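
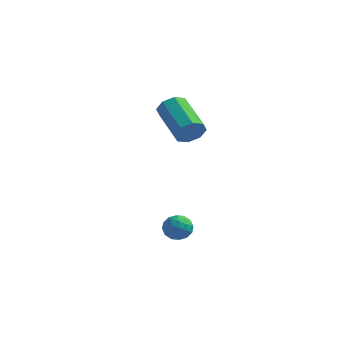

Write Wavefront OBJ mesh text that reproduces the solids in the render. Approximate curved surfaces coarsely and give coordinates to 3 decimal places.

v -0.942 1.788 -3.143
v -0.535 1.198 -3.308
v -1.585 1.622 -4.132
v -1.178 1.032 -4.297
v -1.637 1.013 -3.722
v -1.24 1.116 -3.111
v -0.88 1.704 -4.329
v -0.483 1.807 -3.718
v -0.497 1.145 -4.041
v -0.965 0.719 -3.666
v -1.155 2.101 -3.774
v -1.623 1.675 -3.399
v -0.682 1.508 -3.139
v -1.438 1.312 -4.301
v -1.707 1.302 -3.963
v -1.468 0.954 -4.06
v -1.096 1.46 -3.023
v -0.857 1.112 -3.12
v -1.505 1.004 -3.363
v -1.263 1.708 -4.32
v -1.024 1.36 -4.417
v -0.652 1.866 -3.38
v -0.413 1.518 -3.477
v -0.615 1.816 -4.077
v -0.421 1.13 -3.667
v -0.798 1.032 -4.248
v -0.623 1.427 -4.267
v -0.39 1.487 -3.908
v -0.696 0.879 -3.446
v -1.073 0.781 -4.027
v -1.343 0.771 -3.689
v -1.11 0.831 -3.33
v -0.673 0.848 -3.877
v -1.047 2.039 -3.413
v -1.424 1.941 -3.994
v -1.01 1.989 -4.11
v -0.777 2.049 -3.751
v -1.322 1.788 -3.192
v -1.699 1.69 -3.773
v -1.73 1.333 -3.532
v -1.497 1.393 -3.173
v -1.447 1.972 -3.563
v -1.201 2.98 1.505
v -0.691 3.248 2.031
v -2.209 4.507 2.862
v -2.719 4.24 2.335
v -0.695 3.573 1.531
v -2.213 4.832 2.361
v -0.995 3.552 1.015
v -2.513 4.811 1.846
v -1.416 3.195 0.786
v -2.934 4.455 1.617
v -1.711 2.713 0.978
v -3.229 3.972 1.809
v -1.707 2.388 1.479
v -3.225 3.647 2.309
v -1.407 2.409 1.994
v -2.925 3.668 2.825
v -0.986 2.765 2.223
v -2.504 4.025 3.054
f 1 38 17
f 38 12 41
f 17 41 6
f 38 41 17
f 1 17 13
f 17 6 18
f 13 18 2
f 17 18 13
f 1 13 22
f 13 2 23
f 22 23 8
f 13 23 22
f 1 22 34
f 22 8 37
f 34 37 11
f 22 37 34
f 1 34 38
f 34 11 42
f 38 42 12
f 34 42 38
f 2 18 29
f 18 6 32
f 29 32 10
f 18 32 29
f 6 41 19
f 41 12 40
f 19 40 5
f 41 40 19
f 12 42 39
f 42 11 35
f 39 35 3
f 42 35 39
f 11 37 36
f 37 8 24
f 36 24 7
f 37 24 36
f 8 23 28
f 23 2 25
f 28 25 9
f 23 25 28
f 4 30 16
f 30 10 31
f 16 31 5
f 30 31 16
f 4 16 14
f 16 5 15
f 14 15 3
f 16 15 14
f 4 14 21
f 14 3 20
f 21 20 7
f 14 20 21
f 4 21 26
f 21 7 27
f 26 27 9
f 21 27 26
f 4 26 30
f 26 9 33
f 30 33 10
f 26 33 30
f 5 31 19
f 31 10 32
f 19 32 6
f 31 32 19
f 3 15 39
f 15 5 40
f 39 40 12
f 15 40 39
f 7 20 36
f 20 3 35
f 36 35 11
f 20 35 36
f 9 27 28
f 27 7 24
f 28 24 8
f 27 24 28
f 10 33 29
f 33 9 25
f 29 25 2
f 33 25 29
f 44 43 47
f 44 47 45
f 45 47 48
f 45 48 46
f 47 43 49
f 47 49 48
f 48 49 50
f 48 50 46
f 49 43 51
f 49 51 50
f 50 51 52
f 50 52 46
f 51 43 53
f 51 53 52
f 52 53 54
f 52 54 46
f 53 43 55
f 53 55 54
f 54 55 56
f 54 56 46
f 55 43 57
f 55 57 56
f 56 57 58
f 56 58 46
f 57 43 59
f 57 59 58
f 58 59 60
f 58 60 46
f 59 43 44
f 59 44 60
f 60 44 45
f 60 45 46



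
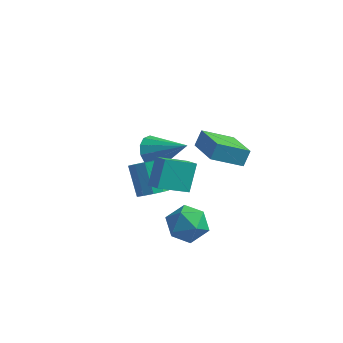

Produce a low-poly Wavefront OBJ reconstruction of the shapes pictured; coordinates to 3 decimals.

v 0.637 -1.098 -1.934
v 1.229 -1.26 -1.468
v 0.434 -0.463 -0.181
v -0.157 -0.302 -0.646
v 1.315 -0.84 -1.675
v 0.52 -0.044 -0.388
v 1.142 -0.519 -1.981
v 0.348 0.278 -0.693
v 0.777 -0.419 -2.268
v -0.018 0.378 -0.981
v 0.358 -0.579 -2.428
v -0.437 0.218 -1.141
v 0.046 -0.937 -2.399
v -0.749 -0.14 -1.112
v -0.04 -1.356 -2.192
v -0.835 -0.56 -0.905
v 0.132 -1.678 -1.887
v -0.662 -0.881 -0.599
v 0.498 -1.778 -1.599
v -0.297 -0.981 -0.312
v 0.917 -1.618 -1.439
v 0.122 -0.821 -0.152
v 2.153 -1.657 -2.786
v 3.125 -1.287 -2.482
v 2.575 -3.253 -2.198
v 3.547 -2.883 -1.894
v 2.656 -2.559 -1.371
v 2.395 -1.573 -1.734
v 3.305 -2.967 -2.946
v 3.044 -1.981 -3.309
v 3.837 -2.098 -2.581
v 3.435 -1.845 -1.607
v 2.265 -2.695 -3.073
v 1.863 -2.442 -2.099
v 1.755 -3.018 0.398
v 1.7 -2.085 1.621
v 1.118 -2.635 0.076
v 1.063 -1.701 1.3
v 2.797 -1.939 -0.38
v 2.742 -1.005 0.844
v 2.16 -1.555 -0.701
v 2.105 -0.622 0.522
v -1.447 3.434 -3.244
v -0.938 3.647 -4.054
v 0.347 3.426 -2.116
v -1.079 4.13 -3.827
v -1.336 4.392 -3.415
v -1.629 4.35 -2.949
v -1.865 4.017 -2.576
v -1.968 3.499 -2.416
v -1.905 2.96 -2.519
v -1.698 2.571 -2.852
v -1.41 2.456 -3.309
v -1.135 2.652 -3.746
v -0.959 3.096 -4.024
v 1.235 2.24 -0.881
v 1.374 2.704 -0.111
v 2.499 3.125 -1.641
v 2.638 3.589 -0.871
v 2.642 0.771 -0.249
v 2.781 1.235 0.521
v 3.906 1.656 -1.009
v 4.045 2.12 -0.239
f 2 1 5
f 2 5 3
f 3 5 6
f 3 6 4
f 5 1 7
f 5 7 6
f 6 7 8
f 6 8 4
f 7 1 9
f 7 9 8
f 8 9 10
f 8 10 4
f 9 1 11
f 9 11 10
f 10 11 12
f 10 12 4
f 11 1 13
f 11 13 12
f 12 13 14
f 12 14 4
f 13 1 15
f 13 15 14
f 14 15 16
f 14 16 4
f 15 1 17
f 15 17 16
f 16 17 18
f 16 18 4
f 17 1 19
f 17 19 18
f 18 19 20
f 18 20 4
f 19 1 21
f 19 21 20
f 20 21 22
f 20 22 4
f 21 1 2
f 21 2 22
f 22 2 3
f 22 3 4
f 23 34 28
f 23 28 24
f 23 24 30
f 23 30 33
f 23 33 34
f 24 28 32
f 28 34 27
f 34 33 25
f 33 30 29
f 30 24 31
f 26 32 27
f 26 27 25
f 26 25 29
f 26 29 31
f 26 31 32
f 27 32 28
f 25 27 34
f 29 25 33
f 31 29 30
f 32 31 24
f 36 38 35
f 39 36 35
f 35 38 37
f 37 39 35
f 36 42 38
f 40 36 39
f 40 42 36
f 38 42 37
f 41 39 37
f 37 42 41
f 41 40 39
f 42 40 41
f 44 43 46
f 44 46 45
f 46 43 47
f 46 47 45
f 47 43 48
f 47 48 45
f 48 43 49
f 48 49 45
f 49 43 50
f 49 50 45
f 50 43 51
f 50 51 45
f 51 43 52
f 51 52 45
f 52 43 53
f 52 53 45
f 53 43 54
f 53 54 45
f 54 43 55
f 54 55 45
f 55 43 44
f 55 44 45
f 57 59 56
f 60 57 56
f 56 59 58
f 58 60 56
f 57 63 59
f 61 57 60
f 61 63 57
f 59 63 58
f 62 60 58
f 58 63 62
f 62 61 60
f 63 61 62



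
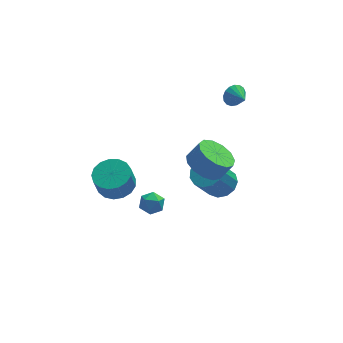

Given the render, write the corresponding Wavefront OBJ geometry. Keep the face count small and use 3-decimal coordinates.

v 2.463 2.783 3.012
v 2.858 2.752 2.435
v 2.857 1.897 3.328
v 3.05 2.916 2.655
v 3.108 3.05 2.956
v 3.018 3.122 3.271
v 2.801 3.117 3.526
v 2.506 3.035 3.663
v 2.202 2.896 3.651
v 1.957 2.73 3.493
v 1.829 2.577 3.224
v 1.845 2.471 2.906
v 2.004 2.437 2.613
v 2.267 2.481 2.411
v 2.576 2.595 2.347
v -3.805 3.275 -4.196
v -2.817 2.823 -4.096
v -3.108 2.474 -2.804
v -4.095 2.925 -2.904
v -2.745 3.318 -3.946
v -3.035 2.968 -2.654
v -2.914 3.802 -3.853
v -3.205 3.453 -2.561
v -3.288 4.166 -3.839
v -3.579 3.816 -2.547
v -3.78 4.325 -3.907
v -4.071 3.976 -2.614
v -4.278 4.244 -4.041
v -4.569 3.895 -2.748
v -4.667 3.941 -4.21
v -4.958 3.592 -2.918
v -4.859 3.485 -4.377
v -5.15 3.136 -3.084
v -4.809 2.981 -4.502
v -5.1 2.632 -3.209
v -4.529 2.544 -4.557
v -4.82 2.195 -3.264
v -4.083 2.275 -4.529
v -4.374 1.925 -3.237
v -3.573 2.234 -4.425
v -3.864 1.885 -3.133
v -3.117 2.432 -4.269
v -3.408 2.083 -2.977
v -0.091 -2.736 2.573
v 0.799 -2.85 1.972
v 1.441 -2.859 2.926
v 0.551 -2.744 3.527
v 0.711 -2.252 2.037
v 1.354 -2.26 2.99
v 0.369 -1.806 2.271
v 1.012 -1.815 3.225
v -0.12 -1.656 2.602
v 0.523 -1.665 3.556
v -0.599 -1.849 2.923
v 0.044 -1.858 3.877
v -0.917 -2.323 3.134
v -0.275 -2.332 4.087
v -0.973 -2.928 3.166
v -0.331 -2.937 4.12
v -0.749 -3.472 3.01
v -0.107 -3.481 3.964
v -0.316 -3.782 2.716
v 0.326 -3.791 3.669
v 0.188 -3.76 2.376
v 0.831 -3.769 3.329
v 0.604 -3.413 2.099
v 1.246 -3.421 3.052
v 1.437 0.645 -2.343
v 1.959 1.247 -1.825
v 1.044 0.657 -0.219
v 0.523 0.055 -0.737
v 1.521 1.517 -1.975
v 0.607 0.927 -0.369
v 1.058 1.51 -2.242
v 0.143 0.92 -0.636
v 0.714 1.228 -2.541
v -0.201 0.638 -0.935
v 0.601 0.762 -2.777
v -0.314 0.172 -1.171
v 0.753 0.258 -2.875
v -0.162 -0.332 -1.27
v 1.122 -0.123 -2.805
v 0.207 -0.713 -1.199
v 1.592 -0.26 -2.588
v 0.677 -0.85 -0.982
v 2.012 -0.11 -2.293
v 1.097 -0.7 -0.687
v 2.251 0.28 -2.014
v 1.336 -0.31 -0.408
v 2.231 0.786 -1.839
v 1.316 0.196 -0.233
v -2.261 -0.223 -1.997
v -1.789 -0.77 -1.809
v -3.151 -1.03 -2.111
v -2.679 -1.577 -1.923
v -2.889 -1.073 -1.414
v -2.339 -0.574 -1.343
v -2.601 -1.226 -2.577
v -2.051 -0.727 -2.506
v -1.999 -1.39 -2.167
v -2.177 -1.295 -1.448
v -2.763 -0.505 -2.472
v -2.941 -0.41 -1.753
f 2 1 4
f 2 4 3
f 4 1 5
f 4 5 3
f 5 1 6
f 5 6 3
f 6 1 7
f 6 7 3
f 7 1 8
f 7 8 3
f 8 1 9
f 8 9 3
f 9 1 10
f 9 10 3
f 10 1 11
f 10 11 3
f 11 1 12
f 11 12 3
f 12 1 13
f 12 13 3
f 13 1 14
f 13 14 3
f 14 1 15
f 14 15 3
f 15 1 2
f 15 2 3
f 17 16 20
f 17 20 18
f 18 20 21
f 18 21 19
f 20 16 22
f 20 22 21
f 21 22 23
f 21 23 19
f 22 16 24
f 22 24 23
f 23 24 25
f 23 25 19
f 24 16 26
f 24 26 25
f 25 26 27
f 25 27 19
f 26 16 28
f 26 28 27
f 27 28 29
f 27 29 19
f 28 16 30
f 28 30 29
f 29 30 31
f 29 31 19
f 30 16 32
f 30 32 31
f 31 32 33
f 31 33 19
f 32 16 34
f 32 34 33
f 33 34 35
f 33 35 19
f 34 16 36
f 34 36 35
f 35 36 37
f 35 37 19
f 36 16 38
f 36 38 37
f 37 38 39
f 37 39 19
f 38 16 40
f 38 40 39
f 39 40 41
f 39 41 19
f 40 16 42
f 40 42 41
f 41 42 43
f 41 43 19
f 42 16 17
f 42 17 43
f 43 17 18
f 43 18 19
f 45 44 48
f 45 48 46
f 46 48 49
f 46 49 47
f 48 44 50
f 48 50 49
f 49 50 51
f 49 51 47
f 50 44 52
f 50 52 51
f 51 52 53
f 51 53 47
f 52 44 54
f 52 54 53
f 53 54 55
f 53 55 47
f 54 44 56
f 54 56 55
f 55 56 57
f 55 57 47
f 56 44 58
f 56 58 57
f 57 58 59
f 57 59 47
f 58 44 60
f 58 60 59
f 59 60 61
f 59 61 47
f 60 44 62
f 60 62 61
f 61 62 63
f 61 63 47
f 62 44 64
f 62 64 63
f 63 64 65
f 63 65 47
f 64 44 66
f 64 66 65
f 65 66 67
f 65 67 47
f 66 44 45
f 66 45 67
f 67 45 46
f 67 46 47
f 69 68 72
f 69 72 70
f 70 72 73
f 70 73 71
f 72 68 74
f 72 74 73
f 73 74 75
f 73 75 71
f 74 68 76
f 74 76 75
f 75 76 77
f 75 77 71
f 76 68 78
f 76 78 77
f 77 78 79
f 77 79 71
f 78 68 80
f 78 80 79
f 79 80 81
f 79 81 71
f 80 68 82
f 80 82 81
f 81 82 83
f 81 83 71
f 82 68 84
f 82 84 83
f 83 84 85
f 83 85 71
f 84 68 86
f 84 86 85
f 85 86 87
f 85 87 71
f 86 68 88
f 86 88 87
f 87 88 89
f 87 89 71
f 88 68 90
f 88 90 89
f 89 90 91
f 89 91 71
f 90 68 69
f 90 69 91
f 91 69 70
f 91 70 71
f 92 103 97
f 92 97 93
f 92 93 99
f 92 99 102
f 92 102 103
f 93 97 101
f 97 103 96
f 103 102 94
f 102 99 98
f 99 93 100
f 95 101 96
f 95 96 94
f 95 94 98
f 95 98 100
f 95 100 101
f 96 101 97
f 94 96 103
f 98 94 102
f 100 98 99
f 101 100 93



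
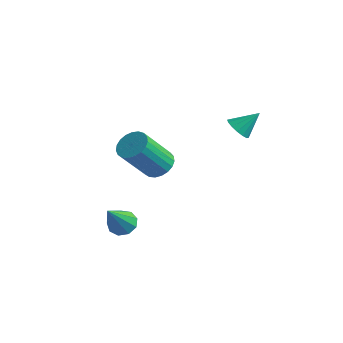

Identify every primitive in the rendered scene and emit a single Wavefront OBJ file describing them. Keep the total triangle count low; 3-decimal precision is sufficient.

v -0.3 -3.344 -2.693
v 0.259 -3.577 -2.98
v -0 -4.576 -1.107
v 0.357 -3.215 -2.717
v 0.148 -2.913 -2.443
v -0.271 -2.813 -2.286
v -0.703 -2.962 -2.319
v -0.947 -3.289 -2.528
v -0.888 -3.643 -2.813
v -0.553 -3.857 -3.043
v -0.1 -3.831 -3.108
v 1.077 -2.621 1.167
v 1.494 -2.172 1.6
v 1.1 -3.35 3.205
v 0.683 -3.799 2.773
v 1.212 -2.042 1.625
v 0.818 -3.221 3.23
v 0.906 -2.013 1.572
v 0.512 -3.191 3.177
v 0.63 -2.088 1.449
v 0.236 -3.267 3.054
v 0.431 -2.256 1.277
v 0.037 -3.435 2.882
v 0.343 -2.487 1.086
v -0.05 -3.666 2.691
v 0.383 -2.741 0.909
v -0.011 -3.919 2.514
v 0.543 -2.974 0.777
v 0.149 -4.153 2.382
v 0.795 -3.146 0.712
v 0.401 -4.325 2.318
v 1.095 -3.227 0.727
v 0.702 -4.406 2.332
v 1.393 -3.204 0.817
v 0.999 -4.382 2.422
v 1.636 -3.079 0.968
v 1.242 -4.258 2.573
v 1.782 -2.875 1.153
v 1.388 -4.054 2.758
v 1.806 -2.628 1.341
v 1.413 -3.806 2.946
v 1.705 -2.379 1.499
v 1.311 -3.557 3.104
v 1.814 1.614 1.504
v 2.348 1.244 1.484
v 2.366 2.366 2.336
v 2.394 1.475 1.245
v 2.284 1.744 1.074
v 2.049 1.978 1.019
v 1.75 2.114 1.094
v 1.469 2.116 1.279
v 1.28 1.984 1.523
v 1.234 1.752 1.763
v 1.344 1.484 1.933
v 1.58 1.25 1.989
v 1.878 1.114 1.914
v 2.159 1.111 1.729
f 2 1 4
f 2 4 3
f 4 1 5
f 4 5 3
f 5 1 6
f 5 6 3
f 6 1 7
f 6 7 3
f 7 1 8
f 7 8 3
f 8 1 9
f 8 9 3
f 9 1 10
f 9 10 3
f 10 1 11
f 10 11 3
f 11 1 2
f 11 2 3
f 13 12 16
f 13 16 14
f 14 16 17
f 14 17 15
f 16 12 18
f 16 18 17
f 17 18 19
f 17 19 15
f 18 12 20
f 18 20 19
f 19 20 21
f 19 21 15
f 20 12 22
f 20 22 21
f 21 22 23
f 21 23 15
f 22 12 24
f 22 24 23
f 23 24 25
f 23 25 15
f 24 12 26
f 24 26 25
f 25 26 27
f 25 27 15
f 26 12 28
f 26 28 27
f 27 28 29
f 27 29 15
f 28 12 30
f 28 30 29
f 29 30 31
f 29 31 15
f 30 12 32
f 30 32 31
f 31 32 33
f 31 33 15
f 32 12 34
f 32 34 33
f 33 34 35
f 33 35 15
f 34 12 36
f 34 36 35
f 35 36 37
f 35 37 15
f 36 12 38
f 36 38 37
f 37 38 39
f 37 39 15
f 38 12 40
f 38 40 39
f 39 40 41
f 39 41 15
f 40 12 42
f 40 42 41
f 41 42 43
f 41 43 15
f 42 12 13
f 42 13 43
f 43 13 14
f 43 14 15
f 45 44 47
f 45 47 46
f 47 44 48
f 47 48 46
f 48 44 49
f 48 49 46
f 49 44 50
f 49 50 46
f 50 44 51
f 50 51 46
f 51 44 52
f 51 52 46
f 52 44 53
f 52 53 46
f 53 44 54
f 53 54 46
f 54 44 55
f 54 55 46
f 55 44 56
f 55 56 46
f 56 44 57
f 56 57 46
f 57 44 45
f 57 45 46



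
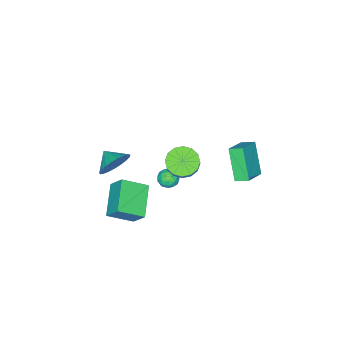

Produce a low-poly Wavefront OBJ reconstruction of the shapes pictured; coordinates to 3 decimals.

v 3.643 -1.723 3.087
v 4.16 -1.46 3.914
v 3.477 -2.677 3.493
v 3.768 -1.349 4.016
v 3.355 -1.302 3.958
v 2.991 -1.328 3.75
v 2.74 -1.422 3.426
v 2.646 -1.568 3.044
v 2.723 -1.741 2.67
v 2.96 -1.911 2.367
v 3.314 -2.049 2.189
v 3.726 -2.13 2.166
v 4.123 -2.141 2.302
v 4.437 -2.079 2.574
v 4.614 -1.956 2.935
v 4.623 -1.793 3.322
v 4.462 -1.617 3.668
v 1.183 0.946 3.09
v 1.764 0.22 3.102
v 2.377 0.728 4.142
v 1.797 1.454 4.13
v 1.977 0.545 2.818
v 2.59 1.053 3.858
v 1.977 0.978 2.607
v 2.59 1.486 3.647
v 1.765 1.402 2.525
v 2.378 1.91 3.565
v 1.396 1.704 2.594
v 2.01 2.212 3.635
v 0.971 1.803 2.797
v 1.584 2.311 3.837
v 0.603 1.672 3.078
v 1.216 2.18 4.118
v 0.39 1.347 3.362
v 1.003 1.855 4.402
v 0.39 0.914 3.573
v 1.003 1.422 4.613
v 0.602 0.49 3.655
v 1.215 0.998 4.695
v 0.97 0.188 3.585
v 1.584 0.696 4.626
v 1.396 0.089 3.383
v 2.009 0.597 4.423
v -1.235 -1.537 -2.833
v -0.639 -1.583 -2.502
v -1.501 -2.557 -2.498
v -0.905 -2.603 -2.167
v -1.388 -2.174 -1.943
v -1.224 -1.544 -2.15
v -0.916 -2.596 -2.85
v -0.752 -1.966 -3.057
v -0.442 -2.238 -2.512
v -0.734 -1.977 -1.951
v -1.406 -2.163 -3.049
v -1.698 -1.902 -2.488
v -0.913 -1.471 -2.697
v -1.227 -2.669 -2.303
v -1.511 -2.417 -2.172
v -1.16 -2.445 -1.977
v -1.257 -1.448 -2.49
v -0.907 -1.475 -2.295
v -1.348 -1.822 -1.967
v -1.233 -2.665 -2.705
v -0.883 -2.692 -2.51
v -0.98 -1.695 -3.023
v -0.629 -1.723 -2.828
v -0.792 -2.318 -3.033
v -0.448 -1.883 -2.508
v -0.604 -2.482 -2.311
v -0.611 -2.478 -2.713
v -0.514 -2.107 -2.834
v -0.619 -1.73 -2.178
v -0.776 -2.329 -1.981
v -1.06 -2.077 -1.85
v -0.963 -1.707 -1.972
v -0.503 -2.114 -2.184
v -1.364 -1.811 -3.019
v -1.521 -2.41 -2.822
v -1.177 -2.433 -3.028
v -1.08 -2.063 -3.15
v -1.536 -1.658 -2.689
v -1.692 -2.257 -2.492
v -1.626 -2.033 -2.166
v -1.529 -1.662 -2.287
v -1.637 -2.026 -2.816
v -4.279 0.548 0.21
v -2.857 0.814 0.961
v -4.596 1.299 0.543
v -3.174 1.564 1.295
v -3.566 1.616 -1.515
v -2.144 1.881 -0.763
v -3.883 2.366 -1.181
v -2.461 2.632 -0.43
v 0.797 -2.73 -2.563
v 0.782 -1.884 -1.486
v 2.386 -1.616 -3.416
v 2.371 -0.77 -2.339
v 1.929 -3.73 -1.761
v 1.914 -2.884 -0.684
v 3.518 -2.616 -2.614
v 3.503 -1.77 -1.537
f 2 1 4
f 2 4 3
f 4 1 5
f 4 5 3
f 5 1 6
f 5 6 3
f 6 1 7
f 6 7 3
f 7 1 8
f 7 8 3
f 8 1 9
f 8 9 3
f 9 1 10
f 9 10 3
f 10 1 11
f 10 11 3
f 11 1 12
f 11 12 3
f 12 1 13
f 12 13 3
f 13 1 14
f 13 14 3
f 14 1 15
f 14 15 3
f 15 1 16
f 15 16 3
f 16 1 17
f 16 17 3
f 17 1 2
f 17 2 3
f 19 18 22
f 19 22 20
f 20 22 23
f 20 23 21
f 22 18 24
f 22 24 23
f 23 24 25
f 23 25 21
f 24 18 26
f 24 26 25
f 25 26 27
f 25 27 21
f 26 18 28
f 26 28 27
f 27 28 29
f 27 29 21
f 28 18 30
f 28 30 29
f 29 30 31
f 29 31 21
f 30 18 32
f 30 32 31
f 31 32 33
f 31 33 21
f 32 18 34
f 32 34 33
f 33 34 35
f 33 35 21
f 34 18 36
f 34 36 35
f 35 36 37
f 35 37 21
f 36 18 38
f 36 38 37
f 37 38 39
f 37 39 21
f 38 18 40
f 38 40 39
f 39 40 41
f 39 41 21
f 40 18 42
f 40 42 41
f 41 42 43
f 41 43 21
f 42 18 19
f 42 19 43
f 43 19 20
f 43 20 21
f 44 81 60
f 81 55 84
f 60 84 49
f 81 84 60
f 44 60 56
f 60 49 61
f 56 61 45
f 60 61 56
f 44 56 65
f 56 45 66
f 65 66 51
f 56 66 65
f 44 65 77
f 65 51 80
f 77 80 54
f 65 80 77
f 44 77 81
f 77 54 85
f 81 85 55
f 77 85 81
f 45 61 72
f 61 49 75
f 72 75 53
f 61 75 72
f 49 84 62
f 84 55 83
f 62 83 48
f 84 83 62
f 55 85 82
f 85 54 78
f 82 78 46
f 85 78 82
f 54 80 79
f 80 51 67
f 79 67 50
f 80 67 79
f 51 66 71
f 66 45 68
f 71 68 52
f 66 68 71
f 47 73 59
f 73 53 74
f 59 74 48
f 73 74 59
f 47 59 57
f 59 48 58
f 57 58 46
f 59 58 57
f 47 57 64
f 57 46 63
f 64 63 50
f 57 63 64
f 47 64 69
f 64 50 70
f 69 70 52
f 64 70 69
f 47 69 73
f 69 52 76
f 73 76 53
f 69 76 73
f 48 74 62
f 74 53 75
f 62 75 49
f 74 75 62
f 46 58 82
f 58 48 83
f 82 83 55
f 58 83 82
f 50 63 79
f 63 46 78
f 79 78 54
f 63 78 79
f 52 70 71
f 70 50 67
f 71 67 51
f 70 67 71
f 53 76 72
f 76 52 68
f 72 68 45
f 76 68 72
f 87 89 86
f 90 87 86
f 86 89 88
f 88 90 86
f 87 93 89
f 91 87 90
f 91 93 87
f 89 93 88
f 92 90 88
f 88 93 92
f 92 91 90
f 93 91 92
f 95 97 94
f 98 95 94
f 94 97 96
f 96 98 94
f 95 101 97
f 99 95 98
f 99 101 95
f 97 101 96
f 100 98 96
f 96 101 100
f 100 99 98
f 101 99 100



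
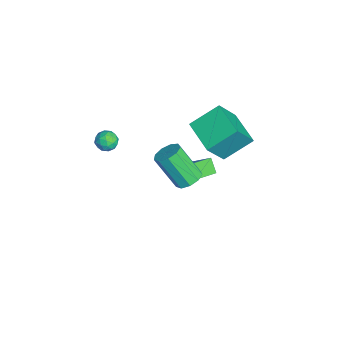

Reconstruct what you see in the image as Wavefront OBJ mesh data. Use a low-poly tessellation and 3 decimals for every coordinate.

v -3.143 1.69 -3.383
v -2.514 2.679 -2.431
v -2.469 1.923 -4.07
v -1.841 2.912 -3.118
v -2.099 0.448 -2.782
v -1.471 1.437 -1.83
v -1.426 0.681 -3.469
v -0.797 1.67 -2.517
v 3.618 1.015 2.412
v 4.256 0.586 2.364
v 3.68 -0.464 4.101
v 3.042 -0.035 4.148
v 4.349 1.016 2.654
v 3.773 -0.035 4.391
v 4.1 1.445 2.831
v 3.524 0.395 4.568
v 3.626 1.673 2.812
v 3.049 0.623 4.549
v 3.148 1.593 2.605
v 2.571 0.543 4.342
v 2.89 1.243 2.308
v 2.314 0.193 4.045
v 2.973 0.786 2.059
v 2.397 -0.264 3.796
v 3.358 0.436 1.975
v 2.782 -0.614 3.712
v 3.865 0.358 2.096
v 3.288 -0.693 3.833
v -1.767 -2.957 0.783
v -1.428 -2.376 0.76
v -0.872 -3.464 1.14
v -0.533 -2.883 1.117
v -1.019 -2.971 1.574
v -1.572 -2.658 1.354
v -0.728 -3.182 0.546
v -1.281 -2.869 0.326
v -0.786 -2.515 0.613
v -0.966 -2.385 1.249
v -1.334 -3.455 0.651
v -1.514 -3.325 1.287
v -1.676 -2.622 0.74
v -0.624 -3.218 1.16
v -0.909 -3.27 1.429
v -0.71 -2.928 1.415
v -1.76 -2.788 1.089
v -1.561 -2.446 1.076
v -1.321 -2.796 1.554
v -0.739 -3.394 0.824
v -0.54 -3.052 0.811
v -1.59 -2.912 0.485
v -1.391 -2.57 0.471
v -0.979 -3.044 0.346
v -1.1 -2.362 0.64
v -0.574 -2.66 0.85
v -0.688 -2.836 0.515
v -1.013 -2.652 0.385
v -1.205 -2.286 1.014
v -0.679 -2.584 1.223
v -0.964 -2.636 1.492
v -1.29 -2.451 1.363
v -0.828 -2.367 0.928
v -1.621 -3.256 0.677
v -1.095 -3.554 0.886
v -1.01 -3.389 0.537
v -1.336 -3.204 0.408
v -1.726 -3.18 1.05
v -1.2 -3.478 1.26
v -1.287 -3.188 1.515
v -1.612 -3.004 1.385
v -1.472 -3.473 0.972
v -2.096 2.357 0.229
v -2.522 3.94 1.304
v -0.258 3.137 -0.191
v -0.685 4.72 0.884
v -1.295 1.4 1.956
v -1.722 2.983 3.031
v 0.542 2.18 1.536
v 0.116 3.763 2.611
f 2 4 1
f 5 2 1
f 1 4 3
f 3 5 1
f 2 8 4
f 6 2 5
f 6 8 2
f 4 8 3
f 7 5 3
f 3 8 7
f 7 6 5
f 8 6 7
f 10 9 13
f 10 13 11
f 11 13 14
f 11 14 12
f 13 9 15
f 13 15 14
f 14 15 16
f 14 16 12
f 15 9 17
f 15 17 16
f 16 17 18
f 16 18 12
f 17 9 19
f 17 19 18
f 18 19 20
f 18 20 12
f 19 9 21
f 19 21 20
f 20 21 22
f 20 22 12
f 21 9 23
f 21 23 22
f 22 23 24
f 22 24 12
f 23 9 25
f 23 25 24
f 24 25 26
f 24 26 12
f 25 9 27
f 25 27 26
f 26 27 28
f 26 28 12
f 27 9 10
f 27 10 28
f 28 10 11
f 28 11 12
f 29 66 45
f 66 40 69
f 45 69 34
f 66 69 45
f 29 45 41
f 45 34 46
f 41 46 30
f 45 46 41
f 29 41 50
f 41 30 51
f 50 51 36
f 41 51 50
f 29 50 62
f 50 36 65
f 62 65 39
f 50 65 62
f 29 62 66
f 62 39 70
f 66 70 40
f 62 70 66
f 30 46 57
f 46 34 60
f 57 60 38
f 46 60 57
f 34 69 47
f 69 40 68
f 47 68 33
f 69 68 47
f 40 70 67
f 70 39 63
f 67 63 31
f 70 63 67
f 39 65 64
f 65 36 52
f 64 52 35
f 65 52 64
f 36 51 56
f 51 30 53
f 56 53 37
f 51 53 56
f 32 58 44
f 58 38 59
f 44 59 33
f 58 59 44
f 32 44 42
f 44 33 43
f 42 43 31
f 44 43 42
f 32 42 49
f 42 31 48
f 49 48 35
f 42 48 49
f 32 49 54
f 49 35 55
f 54 55 37
f 49 55 54
f 32 54 58
f 54 37 61
f 58 61 38
f 54 61 58
f 33 59 47
f 59 38 60
f 47 60 34
f 59 60 47
f 31 43 67
f 43 33 68
f 67 68 40
f 43 68 67
f 35 48 64
f 48 31 63
f 64 63 39
f 48 63 64
f 37 55 56
f 55 35 52
f 56 52 36
f 55 52 56
f 38 61 57
f 61 37 53
f 57 53 30
f 61 53 57
f 72 74 71
f 75 72 71
f 71 74 73
f 73 75 71
f 72 78 74
f 76 72 75
f 76 78 72
f 74 78 73
f 77 75 73
f 73 78 77
f 77 76 75
f 78 76 77



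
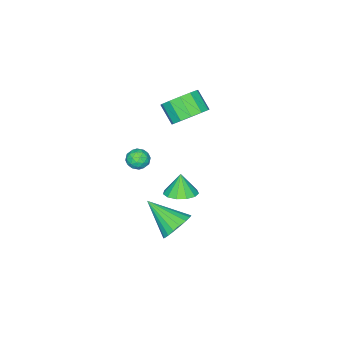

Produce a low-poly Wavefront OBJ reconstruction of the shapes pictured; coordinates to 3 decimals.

v 0.468 4.666 -2.515
v 1.371 4.618 -2.731
v 0.652 2.954 -1.365
v 1.371 4.849 -2.388
v 1.191 5.043 -2.069
v 0.869 5.163 -1.839
v 0.467 5.184 -1.743
v 0.065 5.103 -1.799
v -0.257 4.935 -1.998
v -0.436 4.714 -2.298
v -0.435 4.483 -2.642
v -0.256 4.288 -2.96
v 0.066 4.169 -3.19
v 0.468 4.147 -3.287
v 0.87 4.229 -3.23
v 1.192 4.397 -3.032
v -3.216 1.914 -4.13
v -2.42 2.264 -3.863
v -3.504 1.666 -2.95
v -2.755 2.652 -3.863
v -3.237 2.805 -3.948
v -3.712 2.676 -4.091
v -4.03 2.305 -4.246
v -4.089 1.809 -4.365
v -3.872 1.347 -4.409
v -3.446 1.065 -4.364
v -2.947 1.052 -4.246
v -2.534 1.313 -4.09
v -2.337 1.765 -3.948
v -3.312 2.443 2.124
v -2.723 2.944 2.804
v -2.959 2.038 3.676
v -3.548 1.537 2.996
v -3.261 3.15 2.871
v -3.497 2.244 3.744
v -3.816 3.131 2.701
v -4.052 2.225 3.574
v -4.211 2.894 2.348
v -4.447 1.987 3.221
v -4.32 2.513 1.924
v -4.556 1.607 2.796
v -4.109 2.111 1.563
v -4.345 1.204 2.435
v -3.645 1.813 1.38
v -3.882 0.907 2.253
v -3.076 1.716 1.433
v -3.312 0.81 2.306
v -2.581 1.85 1.706
v -2.817 0.944 2.578
v -2.318 2.172 2.111
v -2.554 1.266 2.984
v -2.371 2.58 2.52
v -2.607 1.674 3.393
v -0.772 1.874 0.005
v -0.357 1.6 -0.417
v -1.023 0.92 0.377
v -0.608 0.646 -0.045
v -0.38 1.003 0.451
v -0.226 1.593 0.221
v -1.154 0.927 -0.261
v -1 1.517 -0.491
v -0.594 1.015 -0.582
v -0.115 1.062 -0.141
v -1.265 1.458 0.101
v -0.786 1.505 0.542
v -0.543 1.821 -0.239
v -0.837 0.699 0.199
v -0.703 0.909 0.491
v -0.46 0.748 0.243
v -0.465 1.816 0.136
v -0.222 1.656 -0.112
v -0.235 1.304 0.399
v -1.158 0.864 0.072
v -0.915 0.704 -0.176
v -0.92 1.772 -0.283
v -0.677 1.611 -0.531
v -1.145 1.216 -0.439
v -0.438 1.316 -0.584
v -0.585 0.755 -0.365
v -0.906 0.921 -0.492
v -0.815 1.268 -0.627
v -0.157 1.344 -0.325
v -0.304 0.783 -0.106
v -0.17 0.992 0.186
v -0.079 1.339 0.05
v -0.295 1 -0.421
v -1.076 1.737 0.066
v -1.223 1.176 0.285
v -1.301 1.181 -0.09
v -1.21 1.528 -0.226
v -0.795 1.765 0.325
v -0.942 1.204 0.544
v -0.565 1.252 0.587
v -0.474 1.599 0.452
v -1.085 1.52 0.381
f 2 1 4
f 2 4 3
f 4 1 5
f 4 5 3
f 5 1 6
f 5 6 3
f 6 1 7
f 6 7 3
f 7 1 8
f 7 8 3
f 8 1 9
f 8 9 3
f 9 1 10
f 9 10 3
f 10 1 11
f 10 11 3
f 11 1 12
f 11 12 3
f 12 1 13
f 12 13 3
f 13 1 14
f 13 14 3
f 14 1 15
f 14 15 3
f 15 1 16
f 15 16 3
f 16 1 2
f 16 2 3
f 18 17 20
f 18 20 19
f 20 17 21
f 20 21 19
f 21 17 22
f 21 22 19
f 22 17 23
f 22 23 19
f 23 17 24
f 23 24 19
f 24 17 25
f 24 25 19
f 25 17 26
f 25 26 19
f 26 17 27
f 26 27 19
f 27 17 28
f 27 28 19
f 28 17 29
f 28 29 19
f 29 17 18
f 29 18 19
f 31 30 34
f 31 34 32
f 32 34 35
f 32 35 33
f 34 30 36
f 34 36 35
f 35 36 37
f 35 37 33
f 36 30 38
f 36 38 37
f 37 38 39
f 37 39 33
f 38 30 40
f 38 40 39
f 39 40 41
f 39 41 33
f 40 30 42
f 40 42 41
f 41 42 43
f 41 43 33
f 42 30 44
f 42 44 43
f 43 44 45
f 43 45 33
f 44 30 46
f 44 46 45
f 45 46 47
f 45 47 33
f 46 30 48
f 46 48 47
f 47 48 49
f 47 49 33
f 48 30 50
f 48 50 49
f 49 50 51
f 49 51 33
f 50 30 52
f 50 52 51
f 51 52 53
f 51 53 33
f 52 30 31
f 52 31 53
f 53 31 32
f 53 32 33
f 54 91 70
f 91 65 94
f 70 94 59
f 91 94 70
f 54 70 66
f 70 59 71
f 66 71 55
f 70 71 66
f 54 66 75
f 66 55 76
f 75 76 61
f 66 76 75
f 54 75 87
f 75 61 90
f 87 90 64
f 75 90 87
f 54 87 91
f 87 64 95
f 91 95 65
f 87 95 91
f 55 71 82
f 71 59 85
f 82 85 63
f 71 85 82
f 59 94 72
f 94 65 93
f 72 93 58
f 94 93 72
f 65 95 92
f 95 64 88
f 92 88 56
f 95 88 92
f 64 90 89
f 90 61 77
f 89 77 60
f 90 77 89
f 61 76 81
f 76 55 78
f 81 78 62
f 76 78 81
f 57 83 69
f 83 63 84
f 69 84 58
f 83 84 69
f 57 69 67
f 69 58 68
f 67 68 56
f 69 68 67
f 57 67 74
f 67 56 73
f 74 73 60
f 67 73 74
f 57 74 79
f 74 60 80
f 79 80 62
f 74 80 79
f 57 79 83
f 79 62 86
f 83 86 63
f 79 86 83
f 58 84 72
f 84 63 85
f 72 85 59
f 84 85 72
f 56 68 92
f 68 58 93
f 92 93 65
f 68 93 92
f 60 73 89
f 73 56 88
f 89 88 64
f 73 88 89
f 62 80 81
f 80 60 77
f 81 77 61
f 80 77 81
f 63 86 82
f 86 62 78
f 82 78 55
f 86 78 82



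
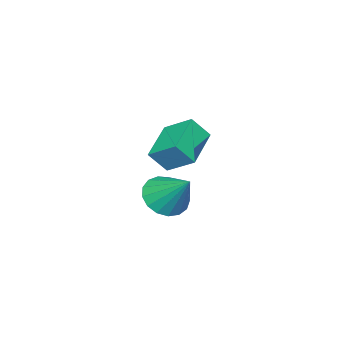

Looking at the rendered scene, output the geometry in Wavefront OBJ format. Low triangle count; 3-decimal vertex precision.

v -1.48 -1.394 -3.677
v -3.176 -1.939 -3.017
v -1.577 -0.143 -2.892
v -3.273 -0.688 -2.232
v -0.967 -1.912 -2.788
v -2.663 -2.457 -2.128
v -1.064 -0.661 -2.003
v -2.76 -1.206 -1.343
v 1.949 1.262 -2.748
v 2.513 0.658 -2.258
v 2.231 2.558 -1.472
v 2.803 0.874 -2.542
v 2.898 1.179 -2.872
v 2.775 1.502 -3.174
v 2.463 1.771 -3.379
v 2.034 1.923 -3.438
v 1.585 1.924 -3.34
v 1.22 1.773 -3.106
v 1.021 1.505 -2.79
v 1.036 1.181 -2.464
v 1.26 0.876 -2.203
v 1.641 0.659 -2.067
v 2.094 0.581 -2.087
f 2 4 1
f 5 2 1
f 1 4 3
f 3 5 1
f 2 8 4
f 6 2 5
f 6 8 2
f 4 8 3
f 7 5 3
f 3 8 7
f 7 6 5
f 8 6 7
f 10 9 12
f 10 12 11
f 12 9 13
f 12 13 11
f 13 9 14
f 13 14 11
f 14 9 15
f 14 15 11
f 15 9 16
f 15 16 11
f 16 9 17
f 16 17 11
f 17 9 18
f 17 18 11
f 18 9 19
f 18 19 11
f 19 9 20
f 19 20 11
f 20 9 21
f 20 21 11
f 21 9 22
f 21 22 11
f 22 9 23
f 22 23 11
f 23 9 10
f 23 10 11



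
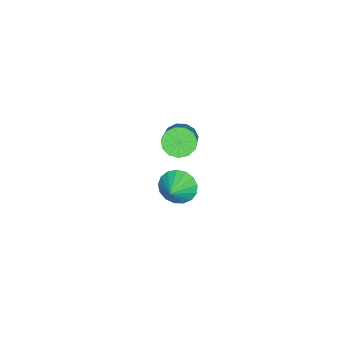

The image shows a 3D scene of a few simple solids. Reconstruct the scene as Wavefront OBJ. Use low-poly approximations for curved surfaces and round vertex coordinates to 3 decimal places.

v 1.692 -1.529 3.05
v 2.231 -1.334 2.343
v 3.806 -0.755 3.703
v 3.268 -0.951 4.41
v 1.976 -0.903 2.454
v 3.552 -0.324 3.814
v 1.632 -0.671 2.755
v 3.207 -0.092 4.114
v 1.306 -0.711 3.149
v 2.882 -0.133 4.509
v 1.104 -1.011 3.512
v 2.679 -0.433 4.872
v 1.088 -1.476 3.728
v 2.663 -0.897 5.088
v 1.264 -1.957 3.729
v 2.839 -1.379 5.089
v 1.576 -2.303 3.515
v 3.151 -1.725 4.874
v 1.925 -2.403 3.153
v 3.5 -1.825 4.512
v 2.2 -2.226 2.758
v 3.776 -1.647 4.118
v 2.314 -1.827 2.456
v 3.89 -1.249 3.816
v 0.528 -2.175 -2.554
v 1.019 -2.671 -3.391
v 1.812 -2.065 -1.866
v 1.042 -2.165 -3.515
v 0.947 -1.661 -3.419
v 0.757 -1.275 -3.124
v 0.514 -1.095 -2.699
v 0.274 -1.162 -2.241
v 0.093 -1.462 -1.854
v 0.011 -1.925 -1.627
v 0.048 -2.445 -1.613
v 0.195 -2.903 -1.814
v 0.418 -3.195 -2.185
v 0.667 -3.253 -2.64
v 0.883 -3.064 -3.075
f 2 1 5
f 2 5 3
f 3 5 6
f 3 6 4
f 5 1 7
f 5 7 6
f 6 7 8
f 6 8 4
f 7 1 9
f 7 9 8
f 8 9 10
f 8 10 4
f 9 1 11
f 9 11 10
f 10 11 12
f 10 12 4
f 11 1 13
f 11 13 12
f 12 13 14
f 12 14 4
f 13 1 15
f 13 15 14
f 14 15 16
f 14 16 4
f 15 1 17
f 15 17 16
f 16 17 18
f 16 18 4
f 17 1 19
f 17 19 18
f 18 19 20
f 18 20 4
f 19 1 21
f 19 21 20
f 20 21 22
f 20 22 4
f 21 1 23
f 21 23 22
f 22 23 24
f 22 24 4
f 23 1 2
f 23 2 24
f 24 2 3
f 24 3 4
f 26 25 28
f 26 28 27
f 28 25 29
f 28 29 27
f 29 25 30
f 29 30 27
f 30 25 31
f 30 31 27
f 31 25 32
f 31 32 27
f 32 25 33
f 32 33 27
f 33 25 34
f 33 34 27
f 34 25 35
f 34 35 27
f 35 25 36
f 35 36 27
f 36 25 37
f 36 37 27
f 37 25 38
f 37 38 27
f 38 25 39
f 38 39 27
f 39 25 26
f 39 26 27



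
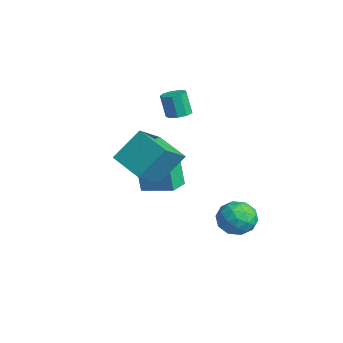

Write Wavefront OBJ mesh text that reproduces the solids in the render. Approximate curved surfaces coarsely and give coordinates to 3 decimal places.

v -2.581 -0.592 1.991
v -2.2 -0.056 2.162
v -2.517 -0.252 3.481
v -2.899 -0.788 3.309
v -2.636 0.08 2.078
v -2.954 -0.116 3.396
v -3.047 -0.098 1.952
v -3.364 -0.294 3.27
v -3.24 -0.508 1.845
v -3.557 -0.703 3.163
v -3.125 -0.957 1.806
v -3.442 -1.152 3.124
v -2.755 -1.235 1.853
v -3.073 -1.431 3.172
v -2.304 -1.213 1.965
v -2.622 -1.408 3.284
v -1.983 -0.9 2.089
v -2.3 -1.096 3.407
v -1.942 -0.443 2.167
v -2.259 -0.639 3.485
v -2.692 -1.964 -2.744
v -3.102 -2.073 -1.139
v -1.515 -0.7 -2.358
v -1.925 -0.809 -0.753
v -1.755 -2.891 -2.567
v -2.165 -3 -0.962
v -0.578 -1.627 -2.181
v -0.988 -1.736 -0.576
v 0.543 1.342 -3.006
v 1.602 1.53 -2.808
v 0.978 0.39 -4.432
v 2.037 0.578 -4.234
v 1.46 -0.064 -3.563
v 1.192 0.524 -2.681
v 1.388 1.396 -4.559
v 1.12 1.984 -3.677
v 2.125 1.563 -3.768
v 2.169 0.66 -3.152
v 0.411 1.26 -4.088
v 0.455 0.357 -3.472
v 1.034 1.52 -2.782
v 1.546 0.4 -4.458
v 1.207 0.023 -4.064
v 1.829 0.133 -3.947
v 0.793 0.929 -2.707
v 1.416 1.039 -2.591
v 1.332 0.102 -3.034
v 1.164 0.881 -4.649
v 1.787 0.991 -4.533
v 0.751 1.787 -3.293
v 1.373 1.897 -3.176
v 1.248 1.818 -4.206
v 1.964 1.649 -3.229
v 2.22 1.089 -4.068
v 1.838 1.57 -4.259
v 1.68 1.916 -3.741
v 1.99 1.119 -2.867
v 2.246 0.559 -3.706
v 1.907 0.182 -3.311
v 1.749 0.528 -2.793
v 2.297 1.138 -3.432
v 0.334 1.361 -3.534
v 0.59 0.801 -4.373
v 0.831 1.392 -4.447
v 0.673 1.738 -3.929
v 0.36 0.831 -3.172
v 0.616 0.271 -4.011
v 0.9 0.004 -3.499
v 0.742 0.35 -2.981
v 0.283 0.782 -3.808
v 0.163 -4.937 1.099
v 0.177 -3.596 2.676
v -0.784 -3.599 -0.03
v -0.769 -2.258 1.547
v 1.869 -4.242 0.493
v 1.884 -2.901 2.07
v 0.923 -2.904 -0.636
v 0.937 -1.563 0.941
f 2 1 5
f 2 5 3
f 3 5 6
f 3 6 4
f 5 1 7
f 5 7 6
f 6 7 8
f 6 8 4
f 7 1 9
f 7 9 8
f 8 9 10
f 8 10 4
f 9 1 11
f 9 11 10
f 10 11 12
f 10 12 4
f 11 1 13
f 11 13 12
f 12 13 14
f 12 14 4
f 13 1 15
f 13 15 14
f 14 15 16
f 14 16 4
f 15 1 17
f 15 17 16
f 16 17 18
f 16 18 4
f 17 1 19
f 17 19 18
f 18 19 20
f 18 20 4
f 19 1 2
f 19 2 20
f 20 2 3
f 20 3 4
f 22 24 21
f 25 22 21
f 21 24 23
f 23 25 21
f 22 28 24
f 26 22 25
f 26 28 22
f 24 28 23
f 27 25 23
f 23 28 27
f 27 26 25
f 28 26 27
f 29 66 45
f 66 40 69
f 45 69 34
f 66 69 45
f 29 45 41
f 45 34 46
f 41 46 30
f 45 46 41
f 29 41 50
f 41 30 51
f 50 51 36
f 41 51 50
f 29 50 62
f 50 36 65
f 62 65 39
f 50 65 62
f 29 62 66
f 62 39 70
f 66 70 40
f 62 70 66
f 30 46 57
f 46 34 60
f 57 60 38
f 46 60 57
f 34 69 47
f 69 40 68
f 47 68 33
f 69 68 47
f 40 70 67
f 70 39 63
f 67 63 31
f 70 63 67
f 39 65 64
f 65 36 52
f 64 52 35
f 65 52 64
f 36 51 56
f 51 30 53
f 56 53 37
f 51 53 56
f 32 58 44
f 58 38 59
f 44 59 33
f 58 59 44
f 32 44 42
f 44 33 43
f 42 43 31
f 44 43 42
f 32 42 49
f 42 31 48
f 49 48 35
f 42 48 49
f 32 49 54
f 49 35 55
f 54 55 37
f 49 55 54
f 32 54 58
f 54 37 61
f 58 61 38
f 54 61 58
f 33 59 47
f 59 38 60
f 47 60 34
f 59 60 47
f 31 43 67
f 43 33 68
f 67 68 40
f 43 68 67
f 35 48 64
f 48 31 63
f 64 63 39
f 48 63 64
f 37 55 56
f 55 35 52
f 56 52 36
f 55 52 56
f 38 61 57
f 61 37 53
f 57 53 30
f 61 53 57
f 72 74 71
f 75 72 71
f 71 74 73
f 73 75 71
f 72 78 74
f 76 72 75
f 76 78 72
f 74 78 73
f 77 75 73
f 73 78 77
f 77 76 75
f 78 76 77



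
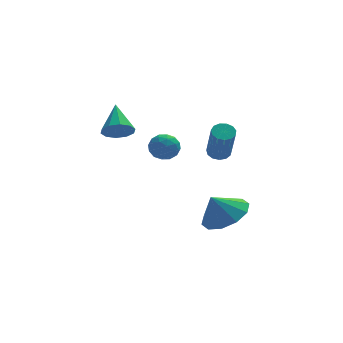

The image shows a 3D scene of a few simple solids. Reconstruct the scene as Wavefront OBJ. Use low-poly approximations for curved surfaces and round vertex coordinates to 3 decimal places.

v 3.05 -3.279 -2.046
v 3.956 -3.348 -1.52
v 2.47 -3.321 -1.054
v 3.807 -2.72 -1.581
v 3.368 -2.305 -1.82
v 2.809 -2.262 -2.145
v 2.341 -2.608 -2.432
v 2.144 -3.21 -2.572
v 2.293 -3.839 -2.511
v 2.731 -4.254 -2.273
v 3.291 -4.297 -1.947
v 3.759 -3.951 -1.66
v -0.505 0.957 0.676
v -0.067 0.623 1.107
v -0.435 2.223 1.584
v 0.17 0.826 0.807
v 0.148 1.078 0.456
v -0.123 1.285 0.189
v -0.54 1.366 0.109
v -0.944 1.291 0.244
v -1.18 1.089 0.545
v -1.159 0.836 0.895
v -0.888 0.629 1.162
v -0.471 0.548 1.243
v 3.657 1.482 -1.054
v 4.167 1.5 -1.052
v 4.192 0.617 0.516
v 3.683 0.598 0.514
v 4.077 1.737 -0.917
v 4.102 0.854 0.651
v 3.854 1.893 -0.826
v 3.879 1.01 0.743
v 3.568 1.918 -0.807
v 3.593 1.035 0.762
v 3.311 1.805 -0.866
v 3.336 0.922 0.702
v 3.163 1.589 -0.986
v 3.189 0.706 0.583
v 3.173 1.339 -1.127
v 3.199 0.456 0.442
v 3.336 1.134 -1.245
v 3.362 0.251 0.324
v 3.602 1.039 -1.302
v 3.627 0.156 0.266
v 3.884 1.085 -1.281
v 3.91 0.202 0.287
v 4.095 1.257 -1.188
v 4.121 0.374 0.381
v 0.719 -1.042 0.875
v 1.197 -1.267 0.475
v 0.723 -1.973 1.405
v 1.201 -2.198 1.005
v 1.332 -1.716 1.439
v 1.33 -1.14 1.112
v 0.59 -2.1 0.768
v 0.588 -1.524 0.441
v 1.118 -1.921 0.409
v 1.576 -1.683 0.824
v 0.344 -1.557 1.056
v 0.802 -1.319 1.471
v 0.958 -1.072 0.629
v 0.962 -2.168 1.251
v 1.039 -1.884 1.507
v 1.32 -2.016 1.272
v 1.036 -0.998 1.003
v 1.317 -1.13 0.768
v 1.396 -1.394 1.335
v 0.603 -2.11 1.112
v 0.884 -2.242 0.877
v 0.6 -1.224 0.608
v 0.881 -1.356 0.373
v 0.524 -1.846 0.545
v 1.192 -1.589 0.355
v 1.194 -2.137 0.667
v 0.835 -2.079 0.527
v 0.834 -1.741 0.335
v 1.462 -1.45 0.599
v 1.464 -1.997 0.91
v 1.541 -1.713 1.166
v 1.539 -1.375 0.973
v 1.415 -1.834 0.56
v 0.456 -1.243 0.97
v 0.458 -1.79 1.281
v 0.381 -1.865 0.907
v 0.379 -1.527 0.714
v 0.726 -1.103 1.213
v 0.728 -1.651 1.525
v 1.086 -1.499 1.545
v 1.085 -1.161 1.353
v 0.505 -1.406 1.32
f 2 1 4
f 2 4 3
f 4 1 5
f 4 5 3
f 5 1 6
f 5 6 3
f 6 1 7
f 6 7 3
f 7 1 8
f 7 8 3
f 8 1 9
f 8 9 3
f 9 1 10
f 9 10 3
f 10 1 11
f 10 11 3
f 11 1 12
f 11 12 3
f 12 1 2
f 12 2 3
f 14 13 16
f 14 16 15
f 16 13 17
f 16 17 15
f 17 13 18
f 17 18 15
f 18 13 19
f 18 19 15
f 19 13 20
f 19 20 15
f 20 13 21
f 20 21 15
f 21 13 22
f 21 22 15
f 22 13 23
f 22 23 15
f 23 13 24
f 23 24 15
f 24 13 14
f 24 14 15
f 26 25 29
f 26 29 27
f 27 29 30
f 27 30 28
f 29 25 31
f 29 31 30
f 30 31 32
f 30 32 28
f 31 25 33
f 31 33 32
f 32 33 34
f 32 34 28
f 33 25 35
f 33 35 34
f 34 35 36
f 34 36 28
f 35 25 37
f 35 37 36
f 36 37 38
f 36 38 28
f 37 25 39
f 37 39 38
f 38 39 40
f 38 40 28
f 39 25 41
f 39 41 40
f 40 41 42
f 40 42 28
f 41 25 43
f 41 43 42
f 42 43 44
f 42 44 28
f 43 25 45
f 43 45 44
f 44 45 46
f 44 46 28
f 45 25 47
f 45 47 46
f 46 47 48
f 46 48 28
f 47 25 26
f 47 26 48
f 48 26 27
f 48 27 28
f 49 86 65
f 86 60 89
f 65 89 54
f 86 89 65
f 49 65 61
f 65 54 66
f 61 66 50
f 65 66 61
f 49 61 70
f 61 50 71
f 70 71 56
f 61 71 70
f 49 70 82
f 70 56 85
f 82 85 59
f 70 85 82
f 49 82 86
f 82 59 90
f 86 90 60
f 82 90 86
f 50 66 77
f 66 54 80
f 77 80 58
f 66 80 77
f 54 89 67
f 89 60 88
f 67 88 53
f 89 88 67
f 60 90 87
f 90 59 83
f 87 83 51
f 90 83 87
f 59 85 84
f 85 56 72
f 84 72 55
f 85 72 84
f 56 71 76
f 71 50 73
f 76 73 57
f 71 73 76
f 52 78 64
f 78 58 79
f 64 79 53
f 78 79 64
f 52 64 62
f 64 53 63
f 62 63 51
f 64 63 62
f 52 62 69
f 62 51 68
f 69 68 55
f 62 68 69
f 52 69 74
f 69 55 75
f 74 75 57
f 69 75 74
f 52 74 78
f 74 57 81
f 78 81 58
f 74 81 78
f 53 79 67
f 79 58 80
f 67 80 54
f 79 80 67
f 51 63 87
f 63 53 88
f 87 88 60
f 63 88 87
f 55 68 84
f 68 51 83
f 84 83 59
f 68 83 84
f 57 75 76
f 75 55 72
f 76 72 56
f 75 72 76
f 58 81 77
f 81 57 73
f 77 73 50
f 81 73 77



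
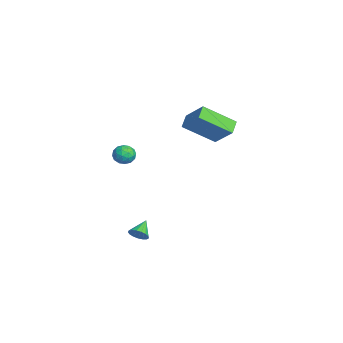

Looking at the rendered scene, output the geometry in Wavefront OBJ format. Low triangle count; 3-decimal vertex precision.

v -2.309 -2.257 0.347
v -1.772 -1.984 0.1
v -2.048 -3.176 -0.1
v -1.511 -2.903 -0.347
v -1.561 -2.999 0.296
v -1.723 -2.431 0.572
v -2.097 -2.729 -0.572
v -2.259 -2.161 -0.296
v -1.641 -2.276 -0.468
v -1.309 -2.442 0.068
v -2.511 -2.718 -0.068
v -2.179 -2.884 0.468
v -2.064 -2.04 0.263
v -1.756 -3.12 -0.263
v -1.786 -3.177 0.115
v -1.47 -3.016 -0.03
v -2.035 -2.303 0.54
v -1.719 -2.142 0.395
v -1.595 -2.739 0.51
v -2.101 -3.018 -0.395
v -1.785 -2.857 -0.54
v -2.35 -2.144 0.03
v -2.034 -1.983 -0.115
v -2.225 -2.421 -0.51
v -1.67 -2.051 -0.216
v -1.517 -2.591 -0.479
v -1.862 -2.489 -0.611
v -1.957 -2.155 -0.449
v -1.476 -2.149 0.099
v -1.322 -2.689 -0.164
v -1.352 -2.745 0.214
v -1.447 -2.412 0.376
v -1.399 -2.32 -0.235
v -2.498 -2.471 0.164
v -2.344 -3.011 -0.099
v -2.373 -2.748 -0.376
v -2.468 -2.415 -0.214
v -2.303 -2.569 0.479
v -2.15 -3.109 0.216
v -1.863 -3.005 0.449
v -1.958 -2.671 0.611
v -2.421 -2.84 0.235
v -1.333 0.518 2.88
v -0.363 1.225 3.968
v -1.261 2.214 1.713
v -0.291 2.921 2.8
v -0.629 0.199 2.46
v 0.341 0.906 3.547
v -0.557 1.895 1.292
v 0.413 2.602 2.38
v 1.418 -2.273 -4.011
v 1.736 -1.812 -3.981
v 0.662 -1.787 -3.449
v 1.592 -1.777 -4.205
v 1.409 -1.855 -4.384
v 1.228 -2.029 -4.478
v 1.09 -2.259 -4.465
v 1.028 -2.492 -4.347
v 1.055 -2.674 -4.153
v 1.165 -2.765 -3.926
v 1.333 -2.743 -3.719
v 1.521 -2.613 -3.578
v 1.685 -2.405 -3.537
v 1.788 -2.167 -3.604
v 1.806 -1.953 -3.765
f 1 38 17
f 38 12 41
f 17 41 6
f 38 41 17
f 1 17 13
f 17 6 18
f 13 18 2
f 17 18 13
f 1 13 22
f 13 2 23
f 22 23 8
f 13 23 22
f 1 22 34
f 22 8 37
f 34 37 11
f 22 37 34
f 1 34 38
f 34 11 42
f 38 42 12
f 34 42 38
f 2 18 29
f 18 6 32
f 29 32 10
f 18 32 29
f 6 41 19
f 41 12 40
f 19 40 5
f 41 40 19
f 12 42 39
f 42 11 35
f 39 35 3
f 42 35 39
f 11 37 36
f 37 8 24
f 36 24 7
f 37 24 36
f 8 23 28
f 23 2 25
f 28 25 9
f 23 25 28
f 4 30 16
f 30 10 31
f 16 31 5
f 30 31 16
f 4 16 14
f 16 5 15
f 14 15 3
f 16 15 14
f 4 14 21
f 14 3 20
f 21 20 7
f 14 20 21
f 4 21 26
f 21 7 27
f 26 27 9
f 21 27 26
f 4 26 30
f 26 9 33
f 30 33 10
f 26 33 30
f 5 31 19
f 31 10 32
f 19 32 6
f 31 32 19
f 3 15 39
f 15 5 40
f 39 40 12
f 15 40 39
f 7 20 36
f 20 3 35
f 36 35 11
f 20 35 36
f 9 27 28
f 27 7 24
f 28 24 8
f 27 24 28
f 10 33 29
f 33 9 25
f 29 25 2
f 33 25 29
f 44 46 43
f 47 44 43
f 43 46 45
f 45 47 43
f 44 50 46
f 48 44 47
f 48 50 44
f 46 50 45
f 49 47 45
f 45 50 49
f 49 48 47
f 50 48 49
f 52 51 54
f 52 54 53
f 54 51 55
f 54 55 53
f 55 51 56
f 55 56 53
f 56 51 57
f 56 57 53
f 57 51 58
f 57 58 53
f 58 51 59
f 58 59 53
f 59 51 60
f 59 60 53
f 60 51 61
f 60 61 53
f 61 51 62
f 61 62 53
f 62 51 63
f 62 63 53
f 63 51 64
f 63 64 53
f 64 51 65
f 64 65 53
f 65 51 52
f 65 52 53



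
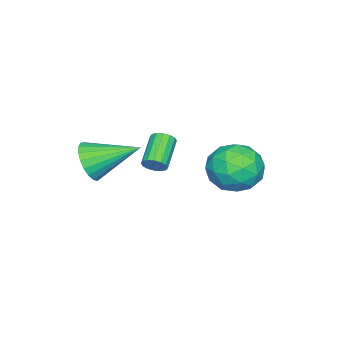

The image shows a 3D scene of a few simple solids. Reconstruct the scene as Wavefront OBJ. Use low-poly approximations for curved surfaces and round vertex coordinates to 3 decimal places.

v 2.933 -2.993 0.392
v 3.256 -2.496 -0.363
v 2.247 -1.187 1.288
v 2.883 -2.583 -0.474
v 2.518 -2.74 -0.436
v 2.225 -2.942 -0.254
v 2.054 -3.152 0.039
v 2.036 -3.335 0.393
v 2.172 -3.458 0.748
v 2.44 -3.502 1.04
v 2.793 -3.457 1.221
v 3.171 -3.332 1.258
v 3.507 -3.149 1.146
v 3.744 -2.939 0.903
v 3.841 -2.738 0.572
v 3.781 -2.581 0.21
v 3.574 -2.496 -0.121
v -0.977 -2.299 -1.806
v -0.682 -2.454 -1.369
v -2.008 -2.737 -0.576
v -2.303 -2.581 -1.014
v -0.722 -2.174 -1.335
v -2.048 -2.457 -0.543
v -0.83 -1.927 -1.428
v -2.156 -2.21 -0.635
v -0.978 -1.78 -1.622
v -2.303 -2.063 -0.83
v -1.125 -1.772 -1.865
v -2.451 -2.055 -1.073
v -1.233 -1.905 -2.093
v -2.558 -2.188 -1.301
v -1.272 -2.143 -2.244
v -2.598 -2.426 -1.451
v -1.232 -2.423 -2.277
v -2.558 -2.706 -1.485
v -1.124 -2.67 -2.185
v -2.45 -2.953 -1.392
v -0.977 -2.817 -1.99
v -2.302 -3.1 -1.198
v -0.829 -2.825 -1.747
v -2.155 -3.108 -0.955
v -0.722 -2.692 -1.519
v -2.047 -2.975 -0.727
v -0.545 2.28 -0.055
v 0.399 1.592 -0.474
v -1.839 1.108 -1.046
v -0.895 0.42 -1.465
v -1.197 0.393 -0.262
v -0.397 1.117 0.351
v -1.043 1.583 -1.871
v -0.243 2.307 -1.258
v 0.091 1.161 -1.596
v -0.004 0.425 -0.601
v -1.436 2.275 -0.919
v -1.531 1.539 0.076
v 0.041 2.039 -0.177
v -1.481 0.661 -1.343
v -1.658 0.645 -0.635
v -1.103 0.241 -0.881
v -0.427 1.76 0.307
v 0.127 1.355 0.061
v -0.811 0.65 0.186
v -1.567 1.345 -1.581
v -1.013 0.94 -1.827
v -0.337 2.459 -0.639
v 0.218 2.055 -0.885
v -0.629 2.05 -1.706
v 0.415 1.381 -1.083
v -0.346 0.692 -1.666
v -0.433 1.376 -1.904
v 0.037 1.802 -1.544
v 0.358 0.949 -0.498
v -0.402 0.26 -1.081
v -0.58 0.244 -0.374
v -0.11 0.67 -0.014
v 0.178 0.696 -1.158
v -1.038 2.44 -0.439
v -1.798 1.751 -1.022
v -1.33 2.03 -1.506
v -0.86 2.456 -1.146
v -1.094 2.008 0.146
v -1.855 1.319 -0.437
v -1.477 0.898 0.024
v -1.007 1.324 0.384
v -1.618 2.004 -0.362
f 2 1 4
f 2 4 3
f 4 1 5
f 4 5 3
f 5 1 6
f 5 6 3
f 6 1 7
f 6 7 3
f 7 1 8
f 7 8 3
f 8 1 9
f 8 9 3
f 9 1 10
f 9 10 3
f 10 1 11
f 10 11 3
f 11 1 12
f 11 12 3
f 12 1 13
f 12 13 3
f 13 1 14
f 13 14 3
f 14 1 15
f 14 15 3
f 15 1 16
f 15 16 3
f 16 1 17
f 16 17 3
f 17 1 2
f 17 2 3
f 19 18 22
f 19 22 20
f 20 22 23
f 20 23 21
f 22 18 24
f 22 24 23
f 23 24 25
f 23 25 21
f 24 18 26
f 24 26 25
f 25 26 27
f 25 27 21
f 26 18 28
f 26 28 27
f 27 28 29
f 27 29 21
f 28 18 30
f 28 30 29
f 29 30 31
f 29 31 21
f 30 18 32
f 30 32 31
f 31 32 33
f 31 33 21
f 32 18 34
f 32 34 33
f 33 34 35
f 33 35 21
f 34 18 36
f 34 36 35
f 35 36 37
f 35 37 21
f 36 18 38
f 36 38 37
f 37 38 39
f 37 39 21
f 38 18 40
f 38 40 39
f 39 40 41
f 39 41 21
f 40 18 42
f 40 42 41
f 41 42 43
f 41 43 21
f 42 18 19
f 42 19 43
f 43 19 20
f 43 20 21
f 44 81 60
f 81 55 84
f 60 84 49
f 81 84 60
f 44 60 56
f 60 49 61
f 56 61 45
f 60 61 56
f 44 56 65
f 56 45 66
f 65 66 51
f 56 66 65
f 44 65 77
f 65 51 80
f 77 80 54
f 65 80 77
f 44 77 81
f 77 54 85
f 81 85 55
f 77 85 81
f 45 61 72
f 61 49 75
f 72 75 53
f 61 75 72
f 49 84 62
f 84 55 83
f 62 83 48
f 84 83 62
f 55 85 82
f 85 54 78
f 82 78 46
f 85 78 82
f 54 80 79
f 80 51 67
f 79 67 50
f 80 67 79
f 51 66 71
f 66 45 68
f 71 68 52
f 66 68 71
f 47 73 59
f 73 53 74
f 59 74 48
f 73 74 59
f 47 59 57
f 59 48 58
f 57 58 46
f 59 58 57
f 47 57 64
f 57 46 63
f 64 63 50
f 57 63 64
f 47 64 69
f 64 50 70
f 69 70 52
f 64 70 69
f 47 69 73
f 69 52 76
f 73 76 53
f 69 76 73
f 48 74 62
f 74 53 75
f 62 75 49
f 74 75 62
f 46 58 82
f 58 48 83
f 82 83 55
f 58 83 82
f 50 63 79
f 63 46 78
f 79 78 54
f 63 78 79
f 52 70 71
f 70 50 67
f 71 67 51
f 70 67 71
f 53 76 72
f 76 52 68
f 72 68 45
f 76 68 72



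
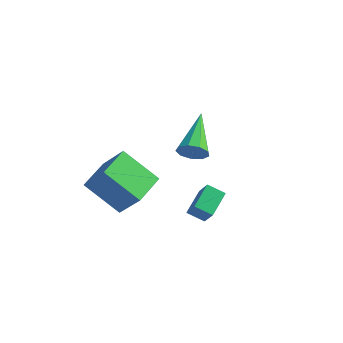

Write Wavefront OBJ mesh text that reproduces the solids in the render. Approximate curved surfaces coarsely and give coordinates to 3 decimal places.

v -0.497 0.314 2.951
v -0.12 0.223 3.533
v -1.143 2.246 3.669
v 0.146 0.437 3.197
v 0.111 0.593 2.746
v -0.209 0.619 2.39
v -0.664 0.502 2.297
v -1.041 0.297 2.509
v -1.164 0.1 2.928
v -0.975 0.003 3.357
v -0.563 0.052 3.596
v -1.259 -4.193 2.536
v -2.802 -4.274 3.641
v -1.247 -2.738 2.66
v -2.79 -2.819 3.765
v -0.25 -4.321 3.935
v -1.793 -4.402 5.04
v -0.238 -2.866 4.059
v -1.781 -2.947 5.164
v 1.266 -1.921 1.182
v 0.535 -2.072 1.522
v 1.239 -0.813 1.616
v 0.508 -0.964 1.956
v 1.832 -2.316 2.224
v 1.101 -2.467 2.564
v 1.805 -1.208 2.658
v 1.074 -1.359 2.998
f 2 1 4
f 2 4 3
f 4 1 5
f 4 5 3
f 5 1 6
f 5 6 3
f 6 1 7
f 6 7 3
f 7 1 8
f 7 8 3
f 8 1 9
f 8 9 3
f 9 1 10
f 9 10 3
f 10 1 11
f 10 11 3
f 11 1 2
f 11 2 3
f 13 15 12
f 16 13 12
f 12 15 14
f 14 16 12
f 13 19 15
f 17 13 16
f 17 19 13
f 15 19 14
f 18 16 14
f 14 19 18
f 18 17 16
f 19 17 18
f 21 23 20
f 24 21 20
f 20 23 22
f 22 24 20
f 21 27 23
f 25 21 24
f 25 27 21
f 23 27 22
f 26 24 22
f 22 27 26
f 26 25 24
f 27 25 26



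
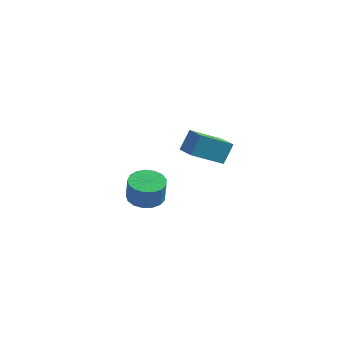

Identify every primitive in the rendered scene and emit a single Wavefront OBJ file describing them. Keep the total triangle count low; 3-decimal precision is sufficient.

v -3.982 1.181 -3.582
v -3.097 1.232 -3.658
v -2.993 1.17 -2.495
v -3.878 1.119 -2.418
v -3.22 1.639 -3.626
v -3.116 1.577 -2.462
v -3.518 1.94 -3.583
v -3.414 1.878 -2.419
v -3.922 2.068 -3.54
v -3.818 2.006 -2.376
v -4.34 1.992 -3.507
v -4.236 1.93 -2.343
v -4.676 1.731 -3.491
v -4.572 1.669 -2.327
v -4.853 1.343 -3.495
v -4.749 1.281 -2.332
v -4.83 0.919 -3.52
v -4.726 0.857 -2.356
v -4.613 0.554 -3.559
v -4.509 0.492 -2.395
v -4.252 0.333 -3.603
v -4.148 0.271 -2.439
v -3.829 0.306 -3.642
v -3.725 0.244 -2.478
v -3.44 0.48 -3.668
v -3.336 0.418 -2.504
v -3.176 0.814 -3.673
v -3.072 0.752 -2.51
v -0.748 -2.348 2.76
v -0.512 -1.728 3.613
v -1.414 -1.785 2.536
v -1.178 -1.166 3.389
v 0.398 -1.394 1.751
v 0.634 -0.775 2.604
v -0.268 -0.832 1.527
v -0.032 -0.212 2.38
f 2 1 5
f 2 5 3
f 3 5 6
f 3 6 4
f 5 1 7
f 5 7 6
f 6 7 8
f 6 8 4
f 7 1 9
f 7 9 8
f 8 9 10
f 8 10 4
f 9 1 11
f 9 11 10
f 10 11 12
f 10 12 4
f 11 1 13
f 11 13 12
f 12 13 14
f 12 14 4
f 13 1 15
f 13 15 14
f 14 15 16
f 14 16 4
f 15 1 17
f 15 17 16
f 16 17 18
f 16 18 4
f 17 1 19
f 17 19 18
f 18 19 20
f 18 20 4
f 19 1 21
f 19 21 20
f 20 21 22
f 20 22 4
f 21 1 23
f 21 23 22
f 22 23 24
f 22 24 4
f 23 1 25
f 23 25 24
f 24 25 26
f 24 26 4
f 25 1 27
f 25 27 26
f 26 27 28
f 26 28 4
f 27 1 2
f 27 2 28
f 28 2 3
f 28 3 4
f 30 32 29
f 33 30 29
f 29 32 31
f 31 33 29
f 30 36 32
f 34 30 33
f 34 36 30
f 32 36 31
f 35 33 31
f 31 36 35
f 35 34 33
f 36 34 35



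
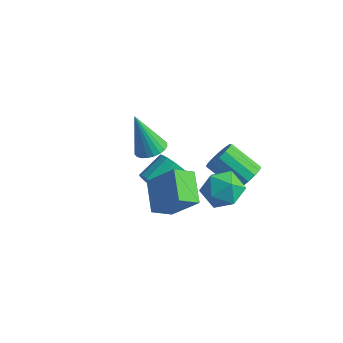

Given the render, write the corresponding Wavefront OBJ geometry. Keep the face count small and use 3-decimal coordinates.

v 0.998 2.542 -1.626
v 1.526 1.911 -2.114
v 0.654 1.449 -0.586
v 1.182 0.818 -1.074
v 1.606 1.541 -0.613
v 1.819 2.217 -1.256
v 0.361 1.143 -1.444
v 0.574 1.819 -2.087
v 1.133 1.047 -2.002
v 1.902 1.293 -1.489
v 0.278 2.067 -1.211
v 1.047 2.313 -0.698
v -0.826 -0.144 -0.851
v -0.256 -0.458 -0.44
v -0.064 0.63 0.123
v -0.634 0.944 -0.289
v -0.087 -0.331 -0.742
v 0.105 0.757 -0.179
v -0.088 -0.162 -1.069
v 0.105 0.926 -0.507
v -0.258 0.012 -1.347
v -0.065 1.1 -0.784
v -0.558 0.149 -1.511
v -0.365 1.237 -0.948
v -0.919 0.22 -1.523
v -0.727 1.308 -0.961
v -1.259 0.207 -1.382
v -1.067 1.295 -0.82
v -1.5 0.114 -1.12
v -1.308 1.202 -0.557
v -1.587 -0.038 -0.795
v -1.394 1.05 -0.233
v -1.499 -0.215 -0.484
v -1.307 0.873 0.079
v -1.257 -0.375 -0.257
v -1.065 0.713 0.306
v -0.917 -0.483 -0.166
v -0.724 0.606 0.397
v -0.555 -0.512 -0.232
v -0.363 0.576 0.331
v 0.522 -2.071 -0.117
v -0.39 -1.159 0.522
v 0.907 -1.322 -0.638
v -0.006 -0.409 0.001
v 1.606 -1.811 1.059
v 0.693 -0.898 1.698
v 1.99 -1.061 0.538
v 1.078 -0.149 1.177
v -2.874 2.289 -1.517
v -2.22 2.347 -1.274
v -3.546 2.111 0.337
v -2.299 2.608 -1.278
v -2.465 2.821 -1.318
v -2.694 2.953 -1.388
v -2.95 2.984 -1.478
v -3.194 2.909 -1.573
v -3.39 2.74 -1.661
v -3.507 2.502 -1.726
v -3.528 2.232 -1.76
v -3.449 1.97 -1.756
v -3.283 1.757 -1.716
v -3.054 1.625 -1.646
v -2.798 1.594 -1.556
v -2.554 1.669 -1.46
v -2.358 1.839 -1.373
v -2.241 2.077 -1.308
v 0.899 3.706 -2.363
v 1.324 3.542 -1.779
v 0.006 3.35 -0.874
v -0.419 3.514 -1.457
v 1.278 3.923 -1.765
v -0.04 3.73 -0.86
v 1.13 4.245 -1.911
v -0.187 4.052 -1.006
v 0.921 4.422 -2.178
v -0.396 4.23 -1.272
v 0.706 4.408 -2.494
v -0.612 4.216 -1.589
v 0.542 4.206 -2.775
v -0.775 4.014 -1.87
v 0.474 3.87 -2.946
v -0.844 3.678 -2.041
v 0.52 3.49 -2.96
v -0.798 3.297 -2.055
v 0.667 3.168 -2.814
v -0.65 2.975 -1.909
v 0.876 2.99 -2.548
v -0.441 2.798 -1.642
v 1.092 3.004 -2.231
v -0.226 2.812 -1.326
v 1.255 3.206 -1.95
v -0.062 3.014 -1.045
f 1 12 6
f 1 6 2
f 1 2 8
f 1 8 11
f 1 11 12
f 2 6 10
f 6 12 5
f 12 11 3
f 11 8 7
f 8 2 9
f 4 10 5
f 4 5 3
f 4 3 7
f 4 7 9
f 4 9 10
f 5 10 6
f 3 5 12
f 7 3 11
f 9 7 8
f 10 9 2
f 14 13 17
f 14 17 15
f 15 17 18
f 15 18 16
f 17 13 19
f 17 19 18
f 18 19 20
f 18 20 16
f 19 13 21
f 19 21 20
f 20 21 22
f 20 22 16
f 21 13 23
f 21 23 22
f 22 23 24
f 22 24 16
f 23 13 25
f 23 25 24
f 24 25 26
f 24 26 16
f 25 13 27
f 25 27 26
f 26 27 28
f 26 28 16
f 27 13 29
f 27 29 28
f 28 29 30
f 28 30 16
f 29 13 31
f 29 31 30
f 30 31 32
f 30 32 16
f 31 13 33
f 31 33 32
f 32 33 34
f 32 34 16
f 33 13 35
f 33 35 34
f 34 35 36
f 34 36 16
f 35 13 37
f 35 37 36
f 36 37 38
f 36 38 16
f 37 13 39
f 37 39 38
f 38 39 40
f 38 40 16
f 39 13 14
f 39 14 40
f 40 14 15
f 40 15 16
f 42 44 41
f 45 42 41
f 41 44 43
f 43 45 41
f 42 48 44
f 46 42 45
f 46 48 42
f 44 48 43
f 47 45 43
f 43 48 47
f 47 46 45
f 48 46 47
f 50 49 52
f 50 52 51
f 52 49 53
f 52 53 51
f 53 49 54
f 53 54 51
f 54 49 55
f 54 55 51
f 55 49 56
f 55 56 51
f 56 49 57
f 56 57 51
f 57 49 58
f 57 58 51
f 58 49 59
f 58 59 51
f 59 49 60
f 59 60 51
f 60 49 61
f 60 61 51
f 61 49 62
f 61 62 51
f 62 49 63
f 62 63 51
f 63 49 64
f 63 64 51
f 64 49 65
f 64 65 51
f 65 49 66
f 65 66 51
f 66 49 50
f 66 50 51
f 68 67 71
f 68 71 69
f 69 71 72
f 69 72 70
f 71 67 73
f 71 73 72
f 72 73 74
f 72 74 70
f 73 67 75
f 73 75 74
f 74 75 76
f 74 76 70
f 75 67 77
f 75 77 76
f 76 77 78
f 76 78 70
f 77 67 79
f 77 79 78
f 78 79 80
f 78 80 70
f 79 67 81
f 79 81 80
f 80 81 82
f 80 82 70
f 81 67 83
f 81 83 82
f 82 83 84
f 82 84 70
f 83 67 85
f 83 85 84
f 84 85 86
f 84 86 70
f 85 67 87
f 85 87 86
f 86 87 88
f 86 88 70
f 87 67 89
f 87 89 88
f 88 89 90
f 88 90 70
f 89 67 91
f 89 91 90
f 90 91 92
f 90 92 70
f 91 67 68
f 91 68 92
f 92 68 69
f 92 69 70



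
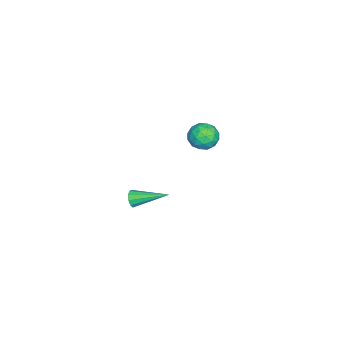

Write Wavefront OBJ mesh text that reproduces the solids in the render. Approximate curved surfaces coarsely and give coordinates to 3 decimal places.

v 4.012 -2.868 2.91
v 4.231 -3.005 3.35
v 3.868 -1.052 3.55
v 4.459 -2.917 3.151
v 4.516 -2.81 2.86
v 4.381 -2.725 2.588
v 4.105 -2.694 2.439
v 3.793 -2.73 2.47
v 3.565 -2.818 2.669
v 3.508 -2.925 2.96
v 3.643 -3.01 3.232
v 3.919 -3.041 3.381
v -3.882 -1.024 2.432
v -3.272 -0.438 2.146
v -2.848 -2.022 2.594
v -2.238 -1.436 2.308
v -2.634 -1.317 3.1
v -3.273 -0.701 3
v -2.847 -1.759 1.74
v -3.486 -1.143 1.64
v -2.632 -0.892 1.718
v -2.5 -0.619 2.559
v -3.62 -1.841 2.181
v -3.488 -1.568 3.022
v -3.668 -0.644 2.274
v -2.452 -1.816 2.466
v -2.685 -1.747 2.931
v -2.326 -1.402 2.763
v -3.669 -0.798 2.777
v -3.31 -0.453 2.608
v -2.935 -0.97 3.17
v -2.81 -2.007 2.132
v -2.451 -1.662 1.963
v -3.794 -1.058 1.977
v -3.435 -0.713 1.809
v -3.185 -1.49 1.57
v -2.933 -0.566 1.855
v -2.325 -1.152 1.95
v -2.683 -1.343 1.617
v -3.059 -0.98 1.558
v -2.855 -0.405 2.349
v -2.247 -0.992 2.445
v -2.481 -0.922 2.91
v -2.856 -0.56 2.851
v -2.479 -0.672 2.098
v -3.873 -1.468 2.295
v -3.265 -2.055 2.391
v -3.264 -1.9 1.889
v -3.639 -1.538 1.83
v -3.795 -1.308 2.79
v -3.187 -1.894 2.885
v -3.061 -1.48 3.182
v -3.437 -1.117 3.123
v -3.641 -1.788 2.642
f 2 1 4
f 2 4 3
f 4 1 5
f 4 5 3
f 5 1 6
f 5 6 3
f 6 1 7
f 6 7 3
f 7 1 8
f 7 8 3
f 8 1 9
f 8 9 3
f 9 1 10
f 9 10 3
f 10 1 11
f 10 11 3
f 11 1 12
f 11 12 3
f 12 1 2
f 12 2 3
f 13 50 29
f 50 24 53
f 29 53 18
f 50 53 29
f 13 29 25
f 29 18 30
f 25 30 14
f 29 30 25
f 13 25 34
f 25 14 35
f 34 35 20
f 25 35 34
f 13 34 46
f 34 20 49
f 46 49 23
f 34 49 46
f 13 46 50
f 46 23 54
f 50 54 24
f 46 54 50
f 14 30 41
f 30 18 44
f 41 44 22
f 30 44 41
f 18 53 31
f 53 24 52
f 31 52 17
f 53 52 31
f 24 54 51
f 54 23 47
f 51 47 15
f 54 47 51
f 23 49 48
f 49 20 36
f 48 36 19
f 49 36 48
f 20 35 40
f 35 14 37
f 40 37 21
f 35 37 40
f 16 42 28
f 42 22 43
f 28 43 17
f 42 43 28
f 16 28 26
f 28 17 27
f 26 27 15
f 28 27 26
f 16 26 33
f 26 15 32
f 33 32 19
f 26 32 33
f 16 33 38
f 33 19 39
f 38 39 21
f 33 39 38
f 16 38 42
f 38 21 45
f 42 45 22
f 38 45 42
f 17 43 31
f 43 22 44
f 31 44 18
f 43 44 31
f 15 27 51
f 27 17 52
f 51 52 24
f 27 52 51
f 19 32 48
f 32 15 47
f 48 47 23
f 32 47 48
f 21 39 40
f 39 19 36
f 40 36 20
f 39 36 40
f 22 45 41
f 45 21 37
f 41 37 14
f 45 37 41



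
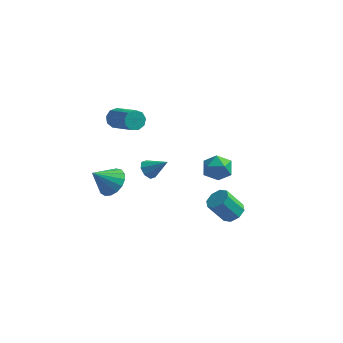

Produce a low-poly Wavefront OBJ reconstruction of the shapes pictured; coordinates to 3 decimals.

v -2.717 1.242 -3.995
v -2.293 1.176 -4.51
v -1.603 1.298 -3.085
v -2.402 1.667 -4.407
v -2.695 1.909 -4.063
v -3.001 1.76 -3.679
v -3.141 1.309 -3.481
v -3.032 0.818 -3.584
v -2.739 0.576 -3.928
v -2.433 0.724 -4.311
v 0.989 2.593 -3.078
v 1.591 2.338 -3.777
v 0.769 1.102 -2.723
v 1.371 0.847 -3.422
v 1.703 1.291 -2.642
v 1.839 2.212 -2.861
v 0.521 1.228 -3.639
v 0.657 2.149 -3.858
v 1.302 1.494 -4.123
v 2.033 1.533 -3.507
v 0.327 1.907 -2.993
v 1.058 1.946 -2.377
v -4.476 1.043 0.266
v -4.016 1.219 -0.188
v -2.544 0.073 0.86
v -3.004 -0.103 1.314
v -4.023 1.524 0.154
v -2.55 0.377 1.202
v -4.241 1.603 0.549
v -2.769 0.457 1.597
v -4.57 1.421 0.811
v -3.098 0.275 1.859
v -4.855 1.062 0.819
v -3.382 -0.084 1.866
v -4.962 0.694 0.567
v -3.49 -0.452 1.615
v -4.842 0.49 0.175
v -3.37 -0.657 1.223
v -4.551 0.544 -0.175
v -3.079 -0.602 0.873
v -4.225 0.832 -0.318
v -2.752 -0.314 0.73
v 3.551 -3.587 -2.004
v 4.007 -4.112 -1.819
v 3.185 -4.399 -0.61
v 2.729 -3.873 -0.796
v 4.15 -3.624 -1.606
v 3.327 -3.911 -0.397
v 3.942 -3.114 -1.627
v 3.119 -3.401 -0.418
v 3.505 -2.881 -1.869
v 2.682 -3.168 -0.66
v 3.095 -3.061 -2.19
v 2.273 -3.348 -0.981
v 2.953 -3.549 -2.403
v 2.13 -3.836 -1.194
v 3.161 -4.059 -2.382
v 2.338 -4.346 -1.173
v 3.598 -4.292 -2.14
v 2.775 -4.579 -0.931
v -3.399 -3.01 -1.719
v -2.768 -2.727 -1.054
v -4.281 -3.67 -0.601
v -3.064 -2.376 -1.08
v -3.437 -2.171 -1.254
v -3.801 -2.158 -1.533
v -4.073 -2.34 -1.856
v -4.191 -2.676 -2.147
v -4.127 -3.088 -2.34
v -3.896 -3.482 -2.391
v -3.552 -3.768 -2.288
v -3.172 -3.88 -2.054
v -2.844 -3.793 -1.744
v -2.644 -3.527 -1.428
v -2.616 -3.142 -1.179
f 2 1 4
f 2 4 3
f 4 1 5
f 4 5 3
f 5 1 6
f 5 6 3
f 6 1 7
f 6 7 3
f 7 1 8
f 7 8 3
f 8 1 9
f 8 9 3
f 9 1 10
f 9 10 3
f 10 1 2
f 10 2 3
f 11 22 16
f 11 16 12
f 11 12 18
f 11 18 21
f 11 21 22
f 12 16 20
f 16 22 15
f 22 21 13
f 21 18 17
f 18 12 19
f 14 20 15
f 14 15 13
f 14 13 17
f 14 17 19
f 14 19 20
f 15 20 16
f 13 15 22
f 17 13 21
f 19 17 18
f 20 19 12
f 24 23 27
f 24 27 25
f 25 27 28
f 25 28 26
f 27 23 29
f 27 29 28
f 28 29 30
f 28 30 26
f 29 23 31
f 29 31 30
f 30 31 32
f 30 32 26
f 31 23 33
f 31 33 32
f 32 33 34
f 32 34 26
f 33 23 35
f 33 35 34
f 34 35 36
f 34 36 26
f 35 23 37
f 35 37 36
f 36 37 38
f 36 38 26
f 37 23 39
f 37 39 38
f 38 39 40
f 38 40 26
f 39 23 41
f 39 41 40
f 40 41 42
f 40 42 26
f 41 23 24
f 41 24 42
f 42 24 25
f 42 25 26
f 44 43 47
f 44 47 45
f 45 47 48
f 45 48 46
f 47 43 49
f 47 49 48
f 48 49 50
f 48 50 46
f 49 43 51
f 49 51 50
f 50 51 52
f 50 52 46
f 51 43 53
f 51 53 52
f 52 53 54
f 52 54 46
f 53 43 55
f 53 55 54
f 54 55 56
f 54 56 46
f 55 43 57
f 55 57 56
f 56 57 58
f 56 58 46
f 57 43 59
f 57 59 58
f 58 59 60
f 58 60 46
f 59 43 44
f 59 44 60
f 60 44 45
f 60 45 46
f 62 61 64
f 62 64 63
f 64 61 65
f 64 65 63
f 65 61 66
f 65 66 63
f 66 61 67
f 66 67 63
f 67 61 68
f 67 68 63
f 68 61 69
f 68 69 63
f 69 61 70
f 69 70 63
f 70 61 71
f 70 71 63
f 71 61 72
f 71 72 63
f 72 61 73
f 72 73 63
f 73 61 74
f 73 74 63
f 74 61 75
f 74 75 63
f 75 61 62
f 75 62 63

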